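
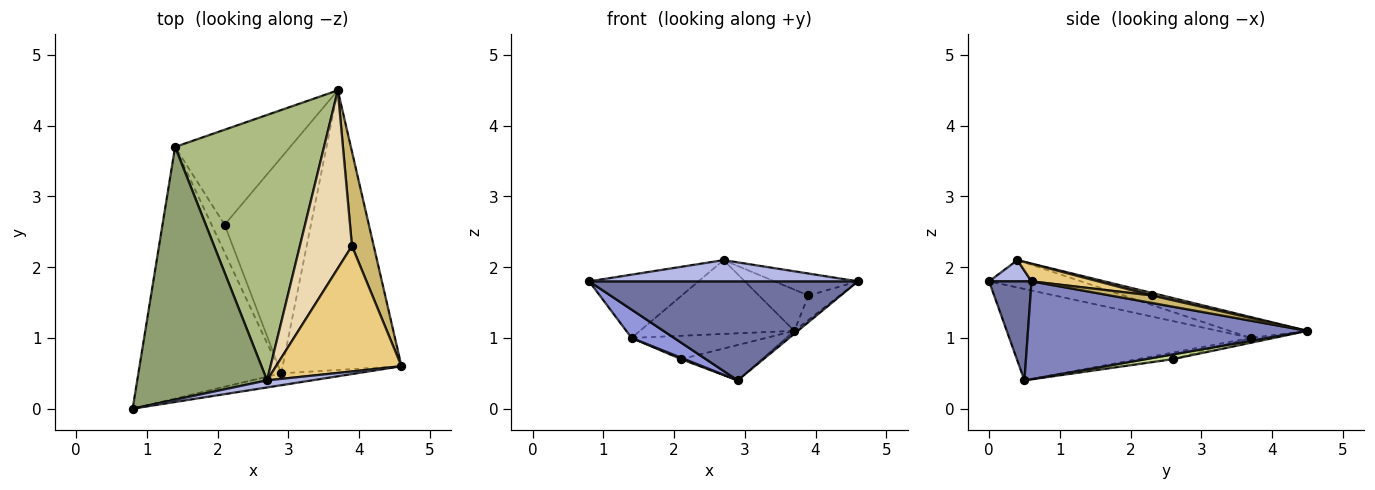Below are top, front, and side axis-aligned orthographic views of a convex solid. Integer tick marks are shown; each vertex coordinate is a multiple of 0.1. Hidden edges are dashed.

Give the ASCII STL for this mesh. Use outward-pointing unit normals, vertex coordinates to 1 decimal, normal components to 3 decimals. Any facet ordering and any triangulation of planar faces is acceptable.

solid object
 facet normal 0.155 -0.981 -0.118
  outer loop
   vertex 2.9 0.5 0.4
   vertex 4.6 0.6 1.8
   vertex 0.8 0.0 1.8
  endloop
 endfacet
 facet normal 0.635 0.008 -0.772
  outer loop
   vertex 2.9 0.5 0.4
   vertex 3.7 4.5 1.1
   vertex 4.6 0.6 1.8
  endloop
 endfacet
 facet normal -0.537 -0.094 -0.839
  outer loop
   vertex 1.4 3.7 1.0
   vertex 2.9 0.5 0.4
   vertex 0.8 0.0 1.8
  endloop
 endfacet
 facet normal 0.148 -0.938 0.313
  outer loop
   vertex 2.7 0.4 2.1
   vertex 0.8 0.0 1.8
   vertex 4.6 0.6 1.8
  endloop
 endfacet
 facet normal -0.200 0.238 0.950
  outer loop
   vertex 2.7 0.4 2.1
   vertex 1.4 3.7 1.0
   vertex 0.8 0.0 1.8
  endloop
 endfacet
 facet normal -0.134 0.266 0.955
  outer loop
   vertex 2.7 0.4 2.1
   vertex 3.7 4.5 1.1
   vertex 1.4 3.7 1.0
  endloop
 endfacet
 facet normal 0.055 0.162 -0.985
  outer loop
   vertex 2.1 2.6 0.7
   vertex 3.7 4.5 1.1
   vertex 2.9 0.5 0.4
  endloop
 endfacet
 facet normal -0.041 0.239 -0.970
  outer loop
   vertex 2.1 2.6 0.7
   vertex 1.4 3.7 1.0
   vertex 3.7 4.5 1.1
  endloop
 endfacet
 facet normal -0.453 -0.045 -0.890
  outer loop
   vertex 2.1 2.6 0.7
   vertex 2.9 0.5 0.4
   vertex 1.4 3.7 1.0
  endloop
 endfacet
 facet normal 0.314 0.237 0.919
  outer loop
   vertex 3.9 2.3 1.6
   vertex 4.6 0.6 1.8
   vertex 3.7 4.5 1.1
  endloop
 endfacet
 facet normal 0.136 0.171 0.976
  outer loop
   vertex 3.9 2.3 1.6
   vertex 2.7 0.4 2.1
   vertex 4.6 0.6 1.8
  endloop
 endfacet
 facet normal 0.048 0.226 0.973
  outer loop
   vertex 3.9 2.3 1.6
   vertex 3.7 4.5 1.1
   vertex 2.7 0.4 2.1
  endloop
 endfacet
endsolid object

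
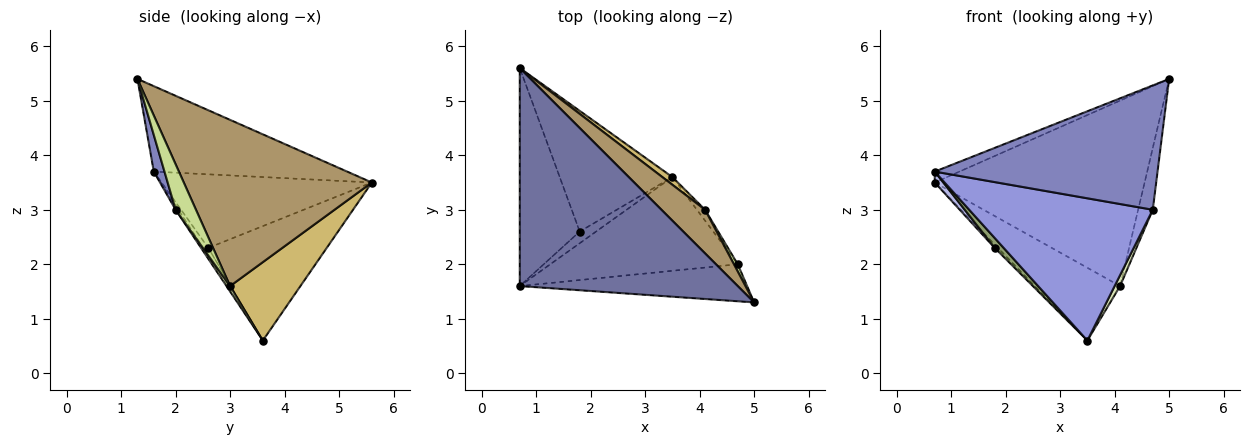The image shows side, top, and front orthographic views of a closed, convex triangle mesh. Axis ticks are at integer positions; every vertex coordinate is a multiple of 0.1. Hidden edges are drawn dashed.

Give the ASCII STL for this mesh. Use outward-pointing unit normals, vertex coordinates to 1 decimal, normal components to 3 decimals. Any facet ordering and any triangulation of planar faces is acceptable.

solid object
 facet normal -0.364 0.047 0.930
  outer loop
   vertex 0.7 5.6 3.5
   vertex 0.7 1.6 3.7
   vertex 5.0 1.3 5.4
  endloop
 endfacet
 facet normal 0.046 -0.957 -0.285
  outer loop
   vertex 4.7 2.0 3.0
   vertex 5.0 1.3 5.4
   vertex 0.7 1.6 3.7
  endloop
 endfacet
 facet normal -0.013 -0.835 -0.550
  outer loop
   vertex 4.7 2.0 3.0
   vertex 0.7 1.6 3.7
   vertex 3.5 3.6 0.6
  endloop
 endfacet
 facet normal -0.775 -0.032 -0.631
  outer loop
   vertex 1.8 2.6 2.3
   vertex 0.7 1.6 3.7
   vertex 0.7 5.6 3.5
  endloop
 endfacet
 facet normal -0.356 -0.605 -0.712
  outer loop
   vertex 1.8 2.6 2.3
   vertex 3.5 3.6 0.6
   vertex 0.7 1.6 3.7
  endloop
 endfacet
 facet normal -0.713 0.019 -0.701
  outer loop
   vertex 1.8 2.6 2.3
   vertex 0.7 5.6 3.5
   vertex 3.5 3.6 0.6
  endloop
 endfacet
 facet normal 0.810 0.582 0.068
  outer loop
   vertex 4.1 3.0 1.6
   vertex 5.0 1.3 5.4
   vertex 4.7 2.0 3.0
  endloop
 endfacet
 facet normal 0.426 -0.640 -0.640
  outer loop
   vertex 4.1 3.0 1.6
   vertex 4.7 2.0 3.0
   vertex 3.5 3.6 0.6
  endloop
 endfacet
 facet normal 0.657 0.734 0.172
  outer loop
   vertex 4.1 3.0 1.6
   vertex 0.7 5.6 3.5
   vertex 5.0 1.3 5.4
  endloop
 endfacet
 facet normal 0.634 0.769 0.081
  outer loop
   vertex 4.1 3.0 1.6
   vertex 3.5 3.6 0.6
   vertex 0.7 5.6 3.5
  endloop
 endfacet
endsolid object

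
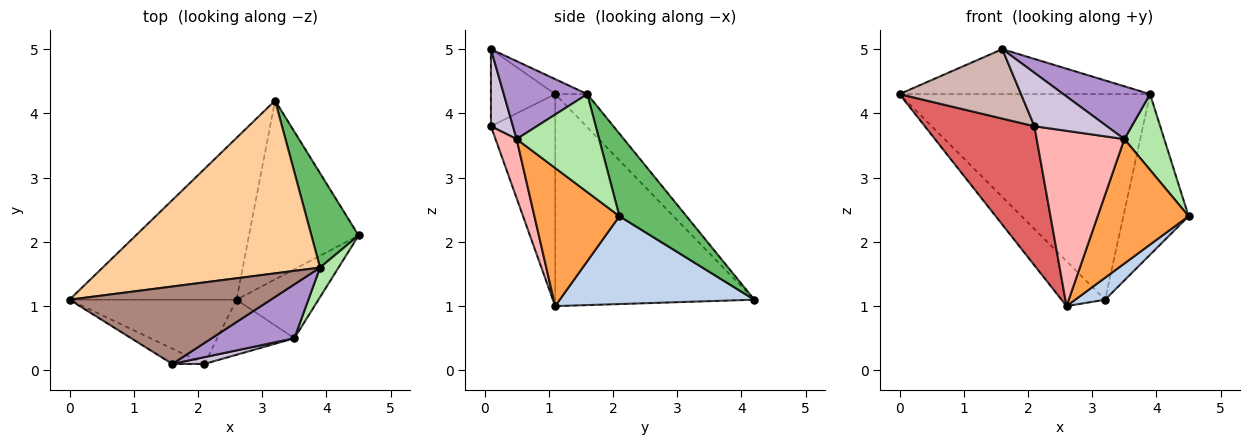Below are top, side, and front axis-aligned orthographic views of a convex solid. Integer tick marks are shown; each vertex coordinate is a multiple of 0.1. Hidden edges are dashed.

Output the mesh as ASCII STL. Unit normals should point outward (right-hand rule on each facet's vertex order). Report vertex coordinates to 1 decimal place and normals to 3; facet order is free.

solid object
 facet normal -0.774 0.170 -0.610
  outer loop
   vertex 2.6 1.1 1.0
   vertex 0.0 1.1 4.3
   vertex 3.2 4.2 1.1
  endloop
 endfacet
 facet normal 0.623 -0.095 -0.777
  outer loop
   vertex 2.6 1.1 1.0
   vertex 3.2 4.2 1.1
   vertex 4.5 2.1 2.4
  endloop
 endfacet
 facet normal 0.633 -0.677 -0.375
  outer loop
   vertex 3.5 0.5 3.6
   vertex 2.6 1.1 1.0
   vertex 4.5 2.1 2.4
  endloop
 endfacet
 facet normal -0.098 0.762 0.640
  outer loop
   vertex 3.9 1.6 4.3
   vertex 3.2 4.2 1.1
   vertex 0.0 1.1 4.3
  endloop
 endfacet
 facet normal 0.663 0.645 0.379
  outer loop
   vertex 3.9 1.6 4.3
   vertex 4.5 2.1 2.4
   vertex 3.2 4.2 1.1
  endloop
 endfacet
 facet normal 0.888 -0.429 0.167
  outer loop
   vertex 3.9 1.6 4.3
   vertex 3.5 0.5 3.6
   vertex 4.5 2.1 2.4
  endloop
 endfacet
 facet normal -0.470 -0.801 -0.370
  outer loop
   vertex 2.1 0.1 3.8
   vertex 0.0 1.1 4.3
   vertex 2.6 1.1 1.0
  endloop
 endfacet
 facet normal 0.224 -0.930 -0.292
  outer loop
   vertex 2.1 0.1 3.8
   vertex 2.6 1.1 1.0
   vertex 3.5 0.5 3.6
  endloop
 endfacet
 facet normal 0.559 -0.580 0.593
  outer loop
   vertex 1.6 0.1 5.0
   vertex 3.5 0.5 3.6
   vertex 3.9 1.6 4.3
  endloop
 endfacet
 facet normal 0.289 -0.950 0.120
  outer loop
   vertex 1.6 0.1 5.0
   vertex 2.1 0.1 3.8
   vertex 3.5 0.5 3.6
  endloop
 endfacet
 facet normal -0.064 0.501 0.863
  outer loop
   vertex 1.6 0.1 5.0
   vertex 3.9 1.6 4.3
   vertex 0.0 1.1 4.3
  endloop
 endfacet
 facet normal -0.459 -0.868 -0.191
  outer loop
   vertex 1.6 0.1 5.0
   vertex 0.0 1.1 4.3
   vertex 2.1 0.1 3.8
  endloop
 endfacet
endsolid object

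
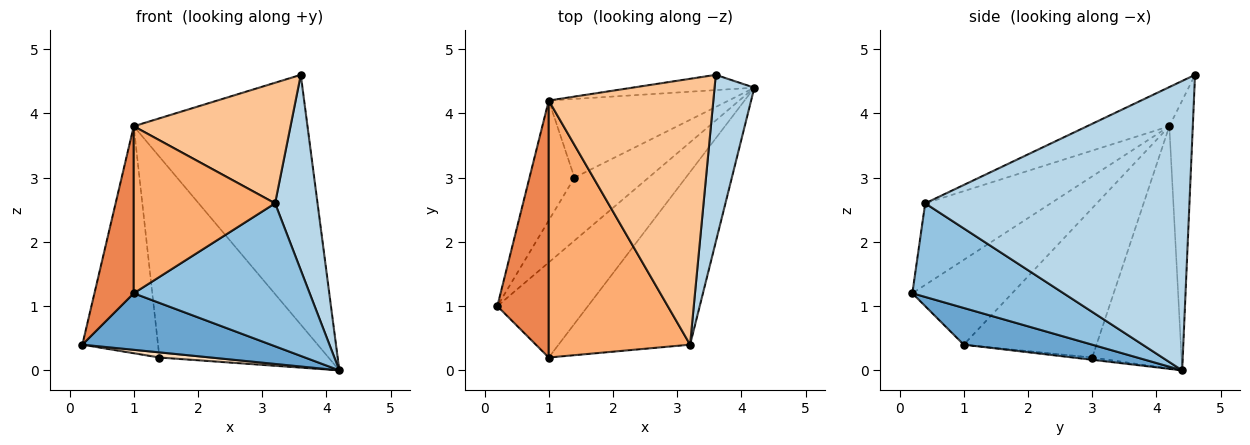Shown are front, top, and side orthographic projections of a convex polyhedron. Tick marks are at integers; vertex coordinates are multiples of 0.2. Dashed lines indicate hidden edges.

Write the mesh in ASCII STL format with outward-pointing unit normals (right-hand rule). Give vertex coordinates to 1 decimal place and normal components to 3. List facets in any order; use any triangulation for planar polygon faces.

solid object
 facet normal 0.329 -0.483 -0.812
  outer loop
   vertex 1.0 0.2 1.2
   vertex 0.2 1.0 0.4
   vertex 4.2 4.4 0.0
  endloop
 endfacet
 facet normal 0.481 -0.559 -0.675
  outer loop
   vertex 3.2 0.4 2.6
   vertex 1.0 0.2 1.2
   vertex 4.2 4.4 0.0
  endloop
 endfacet
 facet normal 0.978 -0.157 0.134
  outer loop
   vertex 3.2 0.4 2.6
   vertex 4.2 4.4 0.0
   vertex 3.6 4.6 4.6
  endloop
 endfacet
 facet normal -0.134 0.989 -0.060
  outer loop
   vertex 1.0 4.2 3.8
   vertex 3.6 4.6 4.6
   vertex 4.2 4.4 0.0
  endloop
 endfacet
 facet normal -0.810 -0.319 0.491
  outer loop
   vertex 1.0 4.2 3.8
   vertex 0.2 1.0 0.4
   vertex 1.0 0.2 1.2
  endloop
 endfacet
 facet normal -0.436 -0.491 0.755
  outer loop
   vertex 1.0 4.2 3.8
   vertex 1.0 0.2 1.2
   vertex 3.2 0.4 2.6
  endloop
 endfacet
 facet normal -0.212 -0.404 0.890
  outer loop
   vertex 1.0 4.2 3.8
   vertex 3.2 0.4 2.6
   vertex 3.6 4.6 4.6
  endloop
 endfacet
 facet normal -0.030 -0.081 -0.996
  outer loop
   vertex 1.4 3.0 0.2
   vertex 4.2 4.4 0.0
   vertex 0.2 1.0 0.4
  endloop
 endfacet
 facet normal -0.841 0.479 -0.253
  outer loop
   vertex 1.4 3.0 0.2
   vertex 0.2 1.0 0.4
   vertex 1.0 4.2 3.8
  endloop
 endfacet
 facet normal -0.441 0.836 -0.328
  outer loop
   vertex 1.4 3.0 0.2
   vertex 1.0 4.2 3.8
   vertex 4.2 4.4 0.0
  endloop
 endfacet
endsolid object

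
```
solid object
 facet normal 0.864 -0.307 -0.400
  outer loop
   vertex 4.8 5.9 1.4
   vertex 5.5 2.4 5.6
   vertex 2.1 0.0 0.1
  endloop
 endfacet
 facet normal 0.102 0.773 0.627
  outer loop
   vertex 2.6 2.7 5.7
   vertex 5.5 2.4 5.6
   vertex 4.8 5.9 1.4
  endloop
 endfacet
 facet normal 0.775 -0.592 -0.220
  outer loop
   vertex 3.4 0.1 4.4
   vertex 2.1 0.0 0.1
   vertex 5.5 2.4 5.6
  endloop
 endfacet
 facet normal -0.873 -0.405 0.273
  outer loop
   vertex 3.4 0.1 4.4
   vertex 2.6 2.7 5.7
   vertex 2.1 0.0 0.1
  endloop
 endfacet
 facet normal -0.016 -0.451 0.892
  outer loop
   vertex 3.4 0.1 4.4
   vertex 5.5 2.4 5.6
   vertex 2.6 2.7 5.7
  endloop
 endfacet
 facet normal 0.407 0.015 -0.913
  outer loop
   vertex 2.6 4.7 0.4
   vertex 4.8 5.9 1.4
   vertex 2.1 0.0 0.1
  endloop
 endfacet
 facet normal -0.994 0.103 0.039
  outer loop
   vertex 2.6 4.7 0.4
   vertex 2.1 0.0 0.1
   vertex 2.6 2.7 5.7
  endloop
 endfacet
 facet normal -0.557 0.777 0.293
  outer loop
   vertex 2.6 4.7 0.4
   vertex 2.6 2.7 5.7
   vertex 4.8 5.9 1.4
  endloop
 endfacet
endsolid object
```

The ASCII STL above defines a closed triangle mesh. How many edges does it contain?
12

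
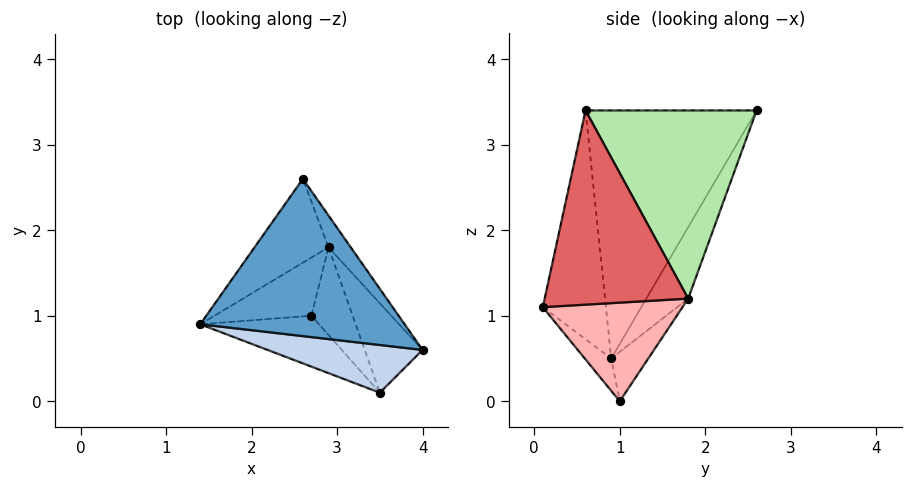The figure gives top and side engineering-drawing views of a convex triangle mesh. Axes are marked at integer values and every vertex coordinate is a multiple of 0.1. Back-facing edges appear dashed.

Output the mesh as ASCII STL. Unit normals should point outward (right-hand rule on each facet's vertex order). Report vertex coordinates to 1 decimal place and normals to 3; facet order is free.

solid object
 facet normal -0.679 -0.475 0.560
  outer loop
   vertex 2.6 2.6 3.4
   vertex 1.4 0.9 0.5
   vertex 4.0 0.6 3.4
  endloop
 endfacet
 facet normal -0.410 -0.869 0.278
  outer loop
   vertex 3.5 0.1 1.1
   vertex 4.0 0.6 3.4
   vertex 1.4 0.9 0.5
  endloop
 endfacet
 facet normal -0.152 -0.816 -0.558
  outer loop
   vertex 3.5 0.1 1.1
   vertex 1.4 0.9 0.5
   vertex 2.7 1.0 0.0
  endloop
 endfacet
 facet normal -0.350 0.864 -0.362
  outer loop
   vertex 2.9 1.8 1.2
   vertex 1.4 0.9 0.5
   vertex 2.6 2.6 3.4
  endloop
 endfacet
 facet normal -0.258 0.823 -0.506
  outer loop
   vertex 2.9 1.8 1.2
   vertex 2.7 1.0 0.0
   vertex 1.4 0.9 0.5
  endloop
 endfacet
 facet normal 0.815 0.571 -0.096
  outer loop
   vertex 2.9 1.8 1.2
   vertex 2.6 2.6 3.4
   vertex 4.0 0.6 3.4
  endloop
 endfacet
 facet normal 0.903 0.335 -0.269
  outer loop
   vertex 2.9 1.8 1.2
   vertex 4.0 0.6 3.4
   vertex 3.5 0.1 1.1
  endloop
 endfacet
 facet normal 0.871 0.329 -0.364
  outer loop
   vertex 2.9 1.8 1.2
   vertex 3.5 0.1 1.1
   vertex 2.7 1.0 0.0
  endloop
 endfacet
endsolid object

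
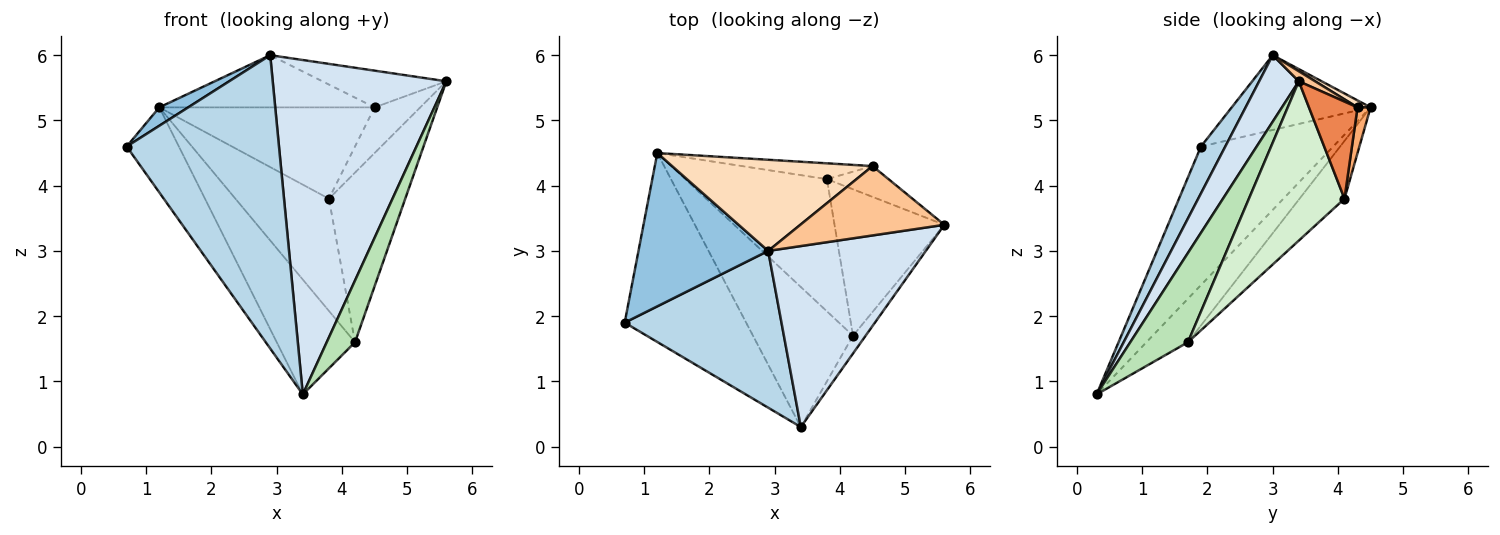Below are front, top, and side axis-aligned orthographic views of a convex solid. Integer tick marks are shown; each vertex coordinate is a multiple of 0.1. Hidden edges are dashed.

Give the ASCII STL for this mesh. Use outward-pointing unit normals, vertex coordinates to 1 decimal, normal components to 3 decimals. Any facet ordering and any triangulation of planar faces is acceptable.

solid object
 facet normal -0.721 0.284 -0.632
  outer loop
   vertex 3.4 0.3 0.8
   vertex 0.7 1.9 4.6
   vertex 1.2 4.5 5.2
  endloop
 endfacet
 facet normal -0.497 -0.103 0.862
  outer loop
   vertex 2.9 3.0 6.0
   vertex 1.2 4.5 5.2
   vertex 0.7 1.9 4.6
  endloop
 endfacet
 facet normal 0.140 -0.873 0.467
  outer loop
   vertex 2.9 3.0 6.0
   vertex 0.7 1.9 4.6
   vertex 3.4 0.3 0.8
  endloop
 endfacet
 facet normal 0.197 -0.862 0.467
  outer loop
   vertex 2.9 3.0 6.0
   vertex 3.4 0.3 0.8
   vertex 5.6 3.4 5.6
  endloop
 endfacet
 facet normal 0.661 0.622 -0.419
  outer loop
   vertex 4.5 4.3 5.2
   vertex 5.6 3.4 5.6
   vertex 3.8 4.1 3.8
  endloop
 endfacet
 facet normal 0.060 0.984 -0.170
  outer loop
   vertex 4.5 4.3 5.2
   vertex 3.8 4.1 3.8
   vertex 1.2 4.5 5.2
  endloop
 endfacet
 facet normal 0.061 0.467 0.882
  outer loop
   vertex 4.5 4.3 5.2
   vertex 2.9 3.0 6.0
   vertex 5.6 3.4 5.6
  endloop
 endfacet
 facet normal 0.030 0.497 0.867
  outer loop
   vertex 4.5 4.3 5.2
   vertex 1.2 4.5 5.2
   vertex 2.9 3.0 6.0
  endloop
 endfacet
 facet normal -0.319 0.601 -0.733
  outer loop
   vertex 4.2 1.7 1.6
   vertex 3.4 0.3 0.8
   vertex 1.2 4.5 5.2
  endloop
 endfacet
 facet normal -0.297 0.618 -0.728
  outer loop
   vertex 4.2 1.7 1.6
   vertex 1.2 4.5 5.2
   vertex 3.8 4.1 3.8
  endloop
 endfacet
 facet normal 0.891 -0.437 -0.126
  outer loop
   vertex 4.2 1.7 1.6
   vertex 5.6 3.4 5.6
   vertex 3.4 0.3 0.8
  endloop
 endfacet
 facet normal 0.688 0.549 -0.474
  outer loop
   vertex 4.2 1.7 1.6
   vertex 3.8 4.1 3.8
   vertex 5.6 3.4 5.6
  endloop
 endfacet
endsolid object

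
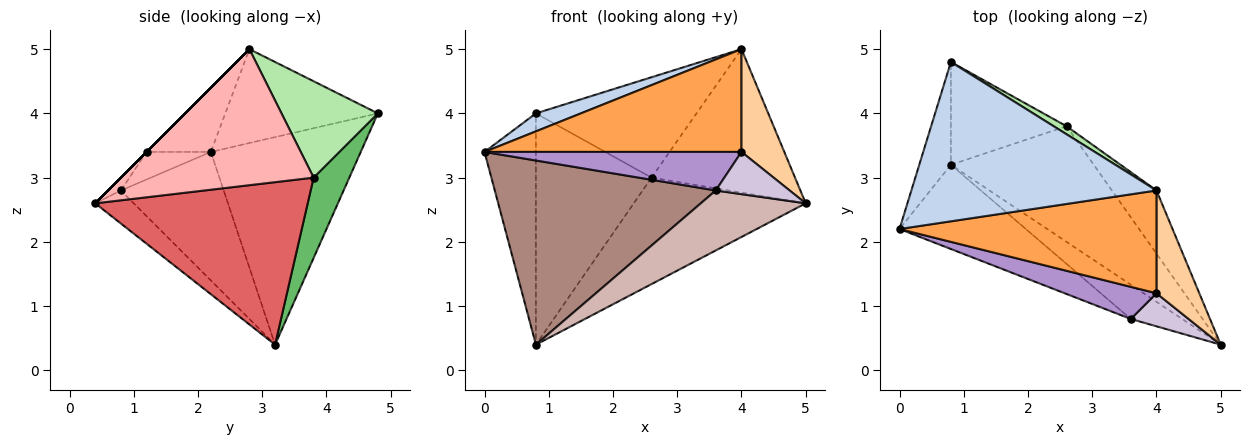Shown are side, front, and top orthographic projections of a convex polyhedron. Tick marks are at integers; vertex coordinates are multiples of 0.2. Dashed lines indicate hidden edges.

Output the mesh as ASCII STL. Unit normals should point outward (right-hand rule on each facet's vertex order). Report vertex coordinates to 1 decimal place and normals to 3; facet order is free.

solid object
 facet normal -0.936 0.321 -0.143
  outer loop
   vertex 0.8 3.2 0.4
   vertex 0.0 2.2 3.4
   vertex 0.8 4.8 4.0
  endloop
 endfacet
 facet normal -0.356 -0.105 0.929
  outer loop
   vertex 4.0 2.8 5.0
   vertex 0.8 4.8 4.0
   vertex 0.0 2.2 3.4
  endloop
 endfacet
 facet normal -0.174 -0.696 0.696
  outer loop
   vertex 4.0 1.2 3.4
   vertex 4.0 2.8 5.0
   vertex 0.0 2.2 3.4
  endloop
 endfacet
 facet normal 0.000 -0.707 0.707
  outer loop
   vertex 4.0 1.2 3.4
   vertex 5.0 0.4 2.6
   vertex 4.0 2.8 5.0
  endloop
 endfacet
 facet normal 0.271 0.880 -0.391
  outer loop
   vertex 2.6 3.8 3.0
   vertex 0.8 3.2 0.4
   vertex 0.8 4.8 4.0
  endloop
 endfacet
 facet normal 0.513 0.855 0.068
  outer loop
   vertex 2.6 3.8 3.0
   vertex 0.8 4.8 4.0
   vertex 4.0 2.8 5.0
  endloop
 endfacet
 facet normal 0.642 0.519 -0.564
  outer loop
   vertex 2.6 3.8 3.0
   vertex 5.0 0.4 2.6
   vertex 0.8 3.2 0.4
  endloop
 endfacet
 facet normal 0.776 0.578 -0.254
  outer loop
   vertex 2.6 3.8 3.0
   vertex 4.0 2.8 5.0
   vertex 5.0 0.4 2.6
  endloop
 endfacet
 facet normal -0.189 -0.754 0.629
  outer loop
   vertex 3.6 0.8 2.8
   vertex 4.0 1.2 3.4
   vertex 0.0 2.2 3.4
  endloop
 endfacet
 facet normal -0.136 -0.780 0.611
  outer loop
   vertex 3.6 0.8 2.8
   vertex 5.0 0.4 2.6
   vertex 4.0 1.2 3.4
  endloop
 endfacet
 facet normal -0.390 -0.838 -0.383
  outer loop
   vertex 3.6 0.8 2.8
   vertex 0.0 2.2 3.4
   vertex 0.8 3.2 0.4
  endloop
 endfacet
 facet normal -0.304 -0.827 -0.473
  outer loop
   vertex 3.6 0.8 2.8
   vertex 0.8 3.2 0.4
   vertex 5.0 0.4 2.6
  endloop
 endfacet
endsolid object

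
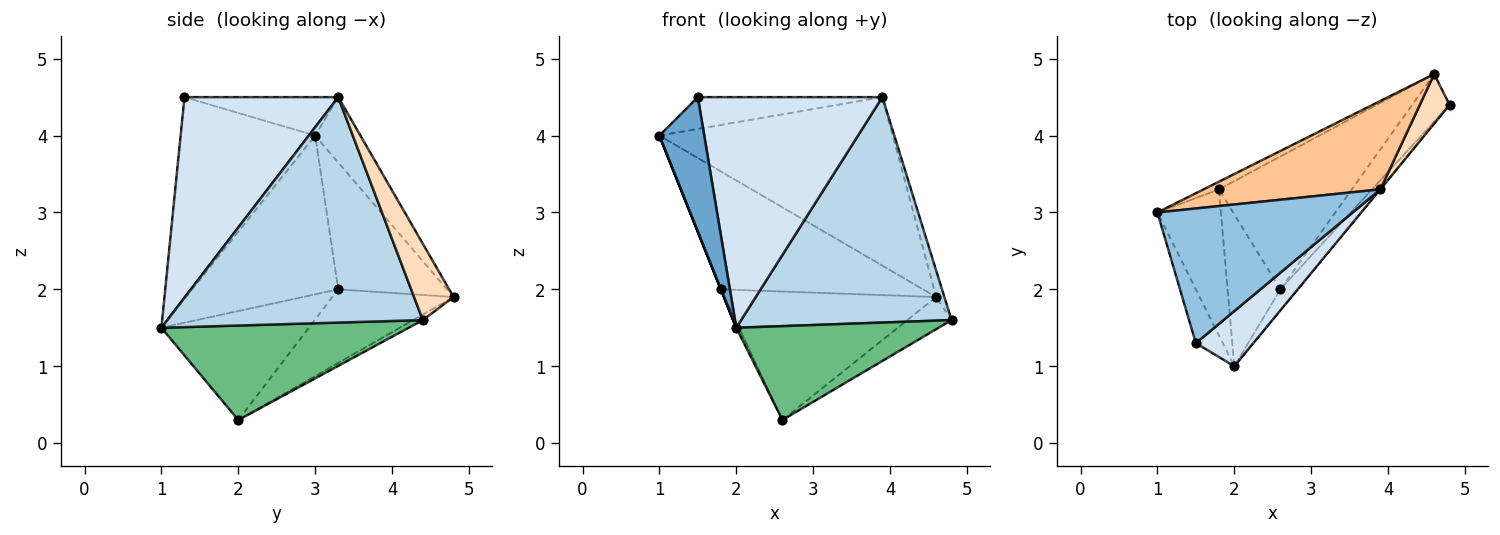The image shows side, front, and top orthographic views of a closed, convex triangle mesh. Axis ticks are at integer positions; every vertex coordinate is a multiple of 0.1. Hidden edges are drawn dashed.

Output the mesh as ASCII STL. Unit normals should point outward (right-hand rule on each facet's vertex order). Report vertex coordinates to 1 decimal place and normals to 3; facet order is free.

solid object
 facet normal -0.941 -0.314 -0.125
  outer loop
   vertex 1.5 1.3 4.5
   vertex 1.0 3.0 4.0
   vertex 2.0 1.0 1.5
  endloop
 endfacet
 facet normal -0.188 0.226 0.956
  outer loop
   vertex 3.9 3.3 4.5
   vertex 1.0 3.0 4.0
   vertex 1.5 1.3 4.5
  endloop
 endfacet
 facet normal 0.772 -0.636 -0.002
  outer loop
   vertex 3.9 3.3 4.5
   vertex 2.0 1.0 1.5
   vertex 4.8 4.4 1.6
  endloop
 endfacet
 facet normal 0.630 -0.756 0.181
  outer loop
   vertex 3.9 3.3 4.5
   vertex 1.5 1.3 4.5
   vertex 2.0 1.0 1.5
  endloop
 endfacet
 facet normal -0.928 0.000 -0.371
  outer loop
   vertex 1.8 3.3 2.0
   vertex 2.0 1.0 1.5
   vertex 1.0 3.0 4.0
  endloop
 endfacet
 facet normal -0.473 0.879 -0.057
  outer loop
   vertex 4.6 4.8 1.9
   vertex 1.8 3.3 2.0
   vertex 1.0 3.0 4.0
  endloop
 endfacet
 facet normal -0.169 0.873 0.458
  outer loop
   vertex 4.6 4.8 1.9
   vertex 1.0 3.0 4.0
   vertex 3.9 3.3 4.5
  endloop
 endfacet
 facet normal 0.915 0.190 0.356
  outer loop
   vertex 4.6 4.8 1.9
   vertex 3.9 3.3 4.5
   vertex 4.8 4.4 1.6
  endloop
 endfacet
 facet normal 0.766 -0.627 -0.139
  outer loop
   vertex 2.6 2.0 0.3
   vertex 4.8 4.4 1.6
   vertex 2.0 1.0 1.5
  endloop
 endfacet
 facet normal -0.900 0.017 -0.436
  outer loop
   vertex 2.6 2.0 0.3
   vertex 2.0 1.0 1.5
   vertex 1.8 3.3 2.0
  endloop
 endfacet
 facet normal -0.121 0.556 -0.822
  outer loop
   vertex 2.6 2.0 0.3
   vertex 4.6 4.8 1.9
   vertex 4.8 4.4 1.6
  endloop
 endfacet
 facet normal -0.370 0.646 -0.668
  outer loop
   vertex 2.6 2.0 0.3
   vertex 1.8 3.3 2.0
   vertex 4.6 4.8 1.9
  endloop
 endfacet
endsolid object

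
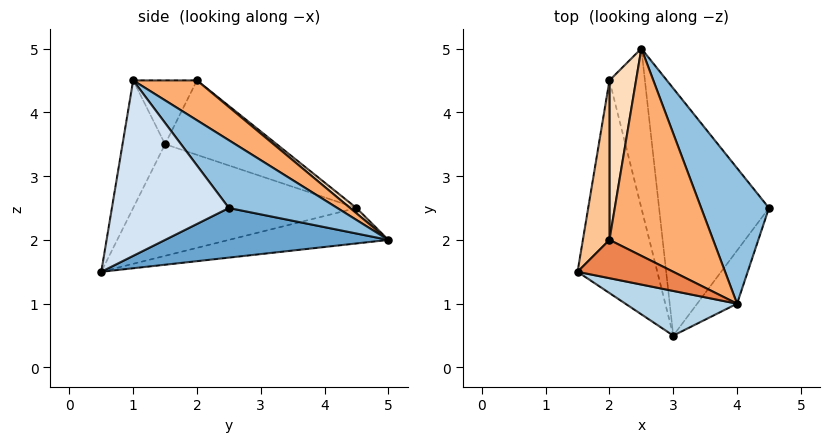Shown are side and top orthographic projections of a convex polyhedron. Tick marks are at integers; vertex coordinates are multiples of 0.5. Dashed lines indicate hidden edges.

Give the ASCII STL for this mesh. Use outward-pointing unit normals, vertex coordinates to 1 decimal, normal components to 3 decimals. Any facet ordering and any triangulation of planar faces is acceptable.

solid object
 facet normal 0.407 0.145 -0.902
  outer loop
   vertex 3.0 0.5 1.5
   vertex 2.5 5.0 2.0
   vertex 4.5 2.5 2.5
  endloop
 endfacet
 facet normal 0.577 0.577 0.577
  outer loop
   vertex 4.0 1.0 4.5
   vertex 4.5 2.5 2.5
   vertex 2.5 5.0 2.0
  endloop
 endfacet
 facet normal -0.285 -0.926 0.249
  outer loop
   vertex 4.0 1.0 4.5
   vertex 1.5 1.5 3.5
   vertex 3.0 0.5 1.5
  endloop
 endfacet
 facet normal 0.829 -0.527 -0.188
  outer loop
   vertex 4.0 1.0 4.5
   vertex 3.0 0.5 1.5
   vertex 4.5 2.5 2.5
  endloop
 endfacet
 facet normal -0.371 -0.743 0.557
  outer loop
   vertex 2.0 2.0 4.5
   vertex 1.5 1.5 3.5
   vertex 4.0 1.0 4.5
  endloop
 endfacet
 facet normal 0.292 0.583 0.758
  outer loop
   vertex 2.0 2.0 4.5
   vertex 4.0 1.0 4.5
   vertex 2.5 5.0 2.0
  endloop
 endfacet
 facet normal -0.909 0.260 0.325
  outer loop
   vertex 2.0 4.5 2.5
   vertex 1.5 1.5 3.5
   vertex 2.0 2.0 4.5
  endloop
 endfacet
 facet normal 0.154 0.617 0.772
  outer loop
   vertex 2.0 4.5 2.5
   vertex 2.0 2.0 4.5
   vertex 2.5 5.0 2.0
  endloop
 endfacet
 facet normal -0.812 -0.058 -0.580
  outer loop
   vertex 2.0 4.5 2.5
   vertex 3.0 0.5 1.5
   vertex 1.5 1.5 3.5
  endloop
 endfacet
 facet normal -0.707 0.000 -0.707
  outer loop
   vertex 2.0 4.5 2.5
   vertex 2.5 5.0 2.0
   vertex 3.0 0.5 1.5
  endloop
 endfacet
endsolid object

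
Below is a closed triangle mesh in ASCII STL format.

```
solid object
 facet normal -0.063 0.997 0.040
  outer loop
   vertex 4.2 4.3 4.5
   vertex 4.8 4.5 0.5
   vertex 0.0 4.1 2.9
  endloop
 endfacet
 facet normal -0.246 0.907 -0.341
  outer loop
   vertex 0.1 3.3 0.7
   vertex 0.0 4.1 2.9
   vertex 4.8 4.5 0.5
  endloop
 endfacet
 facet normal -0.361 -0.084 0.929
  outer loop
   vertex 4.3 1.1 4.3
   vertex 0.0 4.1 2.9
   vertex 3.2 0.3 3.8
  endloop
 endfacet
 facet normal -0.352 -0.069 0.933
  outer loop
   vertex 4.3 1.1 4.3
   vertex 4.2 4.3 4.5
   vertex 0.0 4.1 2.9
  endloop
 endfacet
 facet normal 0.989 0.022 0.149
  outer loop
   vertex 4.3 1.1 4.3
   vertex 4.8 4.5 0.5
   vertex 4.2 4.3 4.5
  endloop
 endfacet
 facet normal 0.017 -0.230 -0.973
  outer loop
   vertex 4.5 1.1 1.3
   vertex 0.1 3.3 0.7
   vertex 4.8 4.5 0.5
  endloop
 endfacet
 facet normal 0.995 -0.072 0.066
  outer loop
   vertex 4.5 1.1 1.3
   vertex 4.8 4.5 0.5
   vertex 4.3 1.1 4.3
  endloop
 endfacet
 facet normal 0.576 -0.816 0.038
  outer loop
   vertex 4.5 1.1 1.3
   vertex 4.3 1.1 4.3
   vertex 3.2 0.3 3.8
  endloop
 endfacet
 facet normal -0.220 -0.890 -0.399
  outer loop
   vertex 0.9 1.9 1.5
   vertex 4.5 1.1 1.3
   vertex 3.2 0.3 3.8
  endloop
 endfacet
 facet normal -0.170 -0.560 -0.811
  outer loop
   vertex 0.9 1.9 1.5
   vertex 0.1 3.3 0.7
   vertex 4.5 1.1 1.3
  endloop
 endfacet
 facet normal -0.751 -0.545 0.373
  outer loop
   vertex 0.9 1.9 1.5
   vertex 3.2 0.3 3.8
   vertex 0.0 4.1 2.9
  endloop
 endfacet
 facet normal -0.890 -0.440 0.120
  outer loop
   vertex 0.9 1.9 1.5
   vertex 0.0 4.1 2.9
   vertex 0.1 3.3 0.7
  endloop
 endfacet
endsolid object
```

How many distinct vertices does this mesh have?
8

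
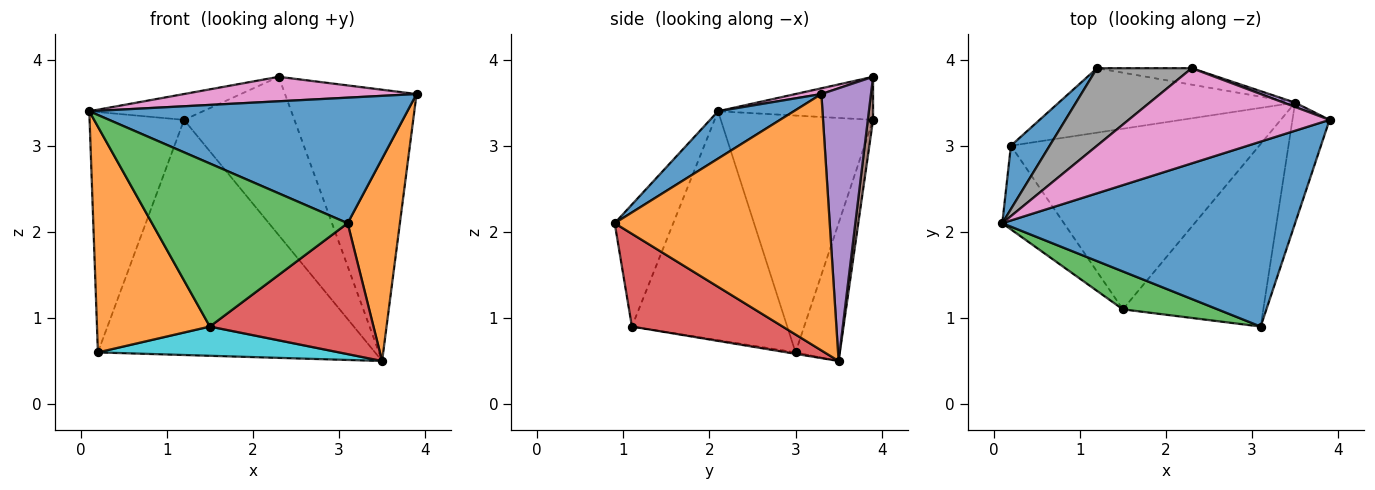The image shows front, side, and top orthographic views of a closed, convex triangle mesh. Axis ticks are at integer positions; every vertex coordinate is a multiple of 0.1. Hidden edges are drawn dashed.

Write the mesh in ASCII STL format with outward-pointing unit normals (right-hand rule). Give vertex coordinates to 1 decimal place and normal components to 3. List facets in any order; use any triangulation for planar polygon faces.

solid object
 facet normal 0.133 -0.557 0.820
  outer loop
   vertex 3.1 0.9 2.1
   vertex 3.9 3.3 3.6
   vertex 0.1 2.1 3.4
  endloop
 endfacet
 facet normal 0.962 -0.234 -0.139
  outer loop
   vertex 3.5 3.5 0.5
   vertex 3.9 3.3 3.6
   vertex 3.1 0.9 2.1
  endloop
 endfacet
 facet normal -0.280 -0.935 0.217
  outer loop
   vertex 1.5 1.1 0.9
   vertex 3.1 0.9 2.1
   vertex 0.1 2.1 3.4
  endloop
 endfacet
 facet normal 0.473 -0.513 -0.716
  outer loop
   vertex 1.5 1.1 0.9
   vertex 3.5 3.5 0.5
   vertex 3.1 0.9 2.1
  endloop
 endfacet
 facet normal 0.353 0.936 0.015
  outer loop
   vertex 2.3 3.9 3.8
   vertex 3.9 3.3 3.6
   vertex 3.5 3.5 0.5
  endloop
 endfacet
 facet normal 0.047 0.994 -0.103
  outer loop
   vertex 2.3 3.9 3.8
   vertex 3.5 3.5 0.5
   vertex 1.2 3.9 3.3
  endloop
 endfacet
 facet normal 0.028 -0.249 0.968
  outer loop
   vertex 2.3 3.9 3.8
   vertex 0.1 2.1 3.4
   vertex 3.9 3.3 3.6
  endloop
 endfacet
 facet normal -0.396 0.290 0.871
  outer loop
   vertex 2.3 3.9 3.8
   vertex 1.2 3.9 3.3
   vertex 0.1 2.1 3.4
  endloop
 endfacet
 facet normal -0.152 0.953 -0.261
  outer loop
   vertex 0.2 3.0 0.6
   vertex 1.2 3.9 3.3
   vertex 3.5 3.5 0.5
  endloop
 endfacet
 facet normal -0.006 -0.160 -0.987
  outer loop
   vertex 0.2 3.0 0.6
   vertex 3.5 3.5 0.5
   vertex 1.5 1.1 0.9
  endloop
 endfacet
 facet normal -0.842 0.522 0.138
  outer loop
   vertex 0.2 3.0 0.6
   vertex 0.1 2.1 3.4
   vertex 1.2 3.9 3.3
  endloop
 endfacet
 facet normal -0.790 -0.574 -0.213
  outer loop
   vertex 0.2 3.0 0.6
   vertex 1.5 1.1 0.9
   vertex 0.1 2.1 3.4
  endloop
 endfacet
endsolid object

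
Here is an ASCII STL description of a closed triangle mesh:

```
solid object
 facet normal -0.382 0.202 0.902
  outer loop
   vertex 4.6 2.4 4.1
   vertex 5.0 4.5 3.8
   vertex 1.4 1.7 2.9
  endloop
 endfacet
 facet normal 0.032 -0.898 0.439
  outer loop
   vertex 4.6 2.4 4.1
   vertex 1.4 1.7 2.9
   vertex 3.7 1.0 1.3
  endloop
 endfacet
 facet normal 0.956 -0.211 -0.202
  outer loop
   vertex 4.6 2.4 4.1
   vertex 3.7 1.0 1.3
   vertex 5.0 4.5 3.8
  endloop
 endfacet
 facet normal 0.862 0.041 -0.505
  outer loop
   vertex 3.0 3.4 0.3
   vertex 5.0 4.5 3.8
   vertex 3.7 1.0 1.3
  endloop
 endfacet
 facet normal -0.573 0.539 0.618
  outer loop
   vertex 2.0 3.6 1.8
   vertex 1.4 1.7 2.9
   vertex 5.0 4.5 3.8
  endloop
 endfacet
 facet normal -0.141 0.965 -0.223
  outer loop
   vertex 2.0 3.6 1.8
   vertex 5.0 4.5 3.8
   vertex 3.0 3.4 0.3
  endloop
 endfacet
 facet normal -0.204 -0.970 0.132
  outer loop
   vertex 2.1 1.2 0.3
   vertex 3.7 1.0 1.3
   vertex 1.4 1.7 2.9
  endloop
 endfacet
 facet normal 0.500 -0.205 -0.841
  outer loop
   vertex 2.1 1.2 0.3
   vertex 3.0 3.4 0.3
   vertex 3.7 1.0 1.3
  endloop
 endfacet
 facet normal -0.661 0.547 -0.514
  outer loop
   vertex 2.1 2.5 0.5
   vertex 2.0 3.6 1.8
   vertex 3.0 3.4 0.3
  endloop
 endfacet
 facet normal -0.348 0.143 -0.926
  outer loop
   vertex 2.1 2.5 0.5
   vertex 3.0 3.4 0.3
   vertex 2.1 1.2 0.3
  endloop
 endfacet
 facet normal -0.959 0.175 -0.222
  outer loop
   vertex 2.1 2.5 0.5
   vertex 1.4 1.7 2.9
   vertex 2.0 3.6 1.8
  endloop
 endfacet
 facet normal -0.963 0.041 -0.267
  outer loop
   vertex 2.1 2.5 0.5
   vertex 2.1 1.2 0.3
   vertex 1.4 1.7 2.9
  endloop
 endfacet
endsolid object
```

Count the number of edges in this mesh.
18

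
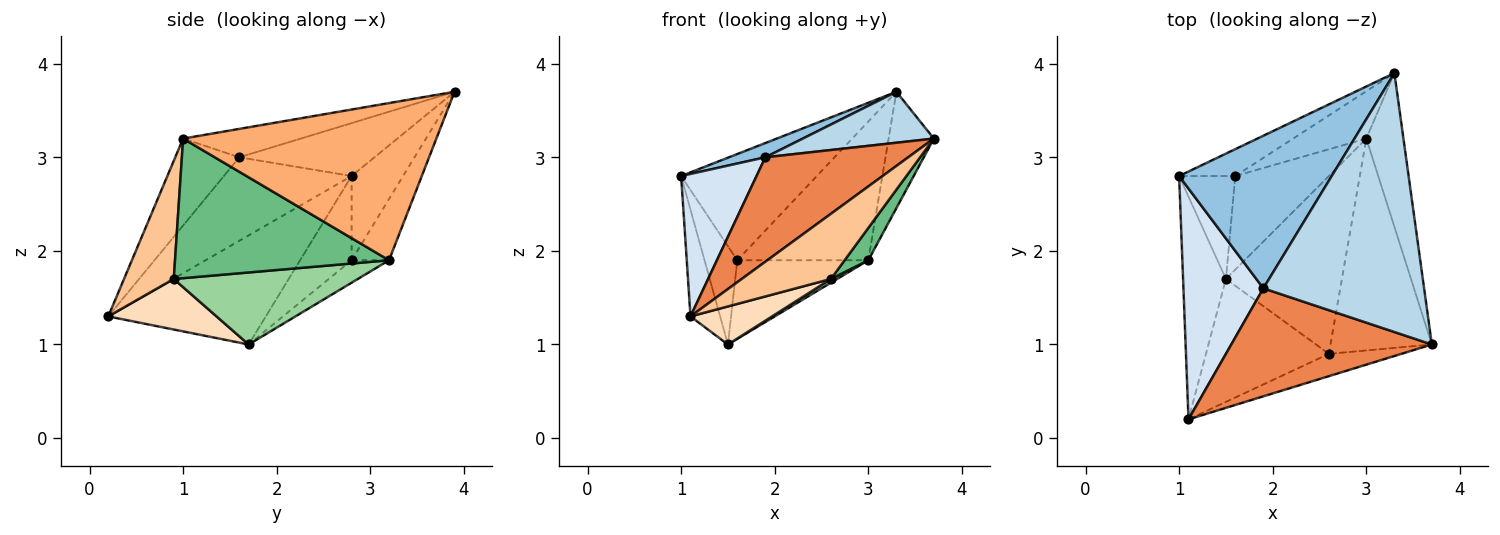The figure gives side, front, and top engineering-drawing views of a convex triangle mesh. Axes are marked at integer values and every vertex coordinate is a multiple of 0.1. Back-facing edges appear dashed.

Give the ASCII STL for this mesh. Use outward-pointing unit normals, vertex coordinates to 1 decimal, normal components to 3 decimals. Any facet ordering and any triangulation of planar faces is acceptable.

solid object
 facet normal -0.917 0.172 -0.360
  outer loop
   vertex 1.1 0.2 1.3
   vertex 1.0 2.8 2.8
   vertex 1.5 1.7 1.0
  endloop
 endfacet
 facet normal -0.326 -0.088 0.941
  outer loop
   vertex 1.9 1.6 3.0
   vertex 3.3 3.9 3.7
   vertex 1.0 2.8 2.8
  endloop
 endfacet
 facet normal -0.171 -0.190 0.967
  outer loop
   vertex 1.9 1.6 3.0
   vertex 3.7 1.0 3.2
   vertex 3.3 3.9 3.7
  endloop
 endfacet
 facet normal -0.665 -0.392 0.636
  outer loop
   vertex 1.9 1.6 3.0
   vertex 1.0 2.8 2.8
   vertex 1.1 0.2 1.3
  endloop
 endfacet
 facet normal -0.297 -0.664 0.686
  outer loop
   vertex 1.9 1.6 3.0
   vertex 1.1 0.2 1.3
   vertex 3.7 1.0 3.2
  endloop
 endfacet
 facet normal 0.959 0.171 -0.226
  outer loop
   vertex 3.0 3.2 1.9
   vertex 3.3 3.9 3.7
   vertex 3.7 1.0 3.2
  endloop
 endfacet
 facet normal 0.467 -0.837 -0.287
  outer loop
   vertex 2.6 0.9 1.7
   vertex 3.7 1.0 3.2
   vertex 1.1 0.2 1.3
  endloop
 endfacet
 facet normal 0.366 -0.275 -0.889
  outer loop
   vertex 2.6 0.9 1.7
   vertex 1.1 0.2 1.3
   vertex 1.5 1.7 1.0
  endloop
 endfacet
 facet normal 0.806 -0.089 -0.585
  outer loop
   vertex 2.6 0.9 1.7
   vertex 3.0 3.2 1.9
   vertex 3.7 1.0 3.2
  endloop
 endfacet
 facet normal 0.528 -0.018 -0.849
  outer loop
   vertex 2.6 0.9 1.7
   vertex 1.5 1.7 1.0
   vertex 3.0 3.2 1.9
  endloop
 endfacet
 facet normal -0.735 0.468 -0.490
  outer loop
   vertex 1.6 2.8 1.9
   vertex 1.5 1.7 1.0
   vertex 1.0 2.8 2.8
  endloop
 endfacet
 facet normal -0.181 0.633 -0.753
  outer loop
   vertex 1.6 2.8 1.9
   vertex 3.0 3.2 1.9
   vertex 1.5 1.7 1.0
  endloop
 endfacet
 facet normal -0.345 0.910 -0.230
  outer loop
   vertex 1.6 2.8 1.9
   vertex 1.0 2.8 2.8
   vertex 3.3 3.9 3.7
  endloop
 endfacet
 facet normal -0.261 0.914 -0.312
  outer loop
   vertex 1.6 2.8 1.9
   vertex 3.3 3.9 3.7
   vertex 3.0 3.2 1.9
  endloop
 endfacet
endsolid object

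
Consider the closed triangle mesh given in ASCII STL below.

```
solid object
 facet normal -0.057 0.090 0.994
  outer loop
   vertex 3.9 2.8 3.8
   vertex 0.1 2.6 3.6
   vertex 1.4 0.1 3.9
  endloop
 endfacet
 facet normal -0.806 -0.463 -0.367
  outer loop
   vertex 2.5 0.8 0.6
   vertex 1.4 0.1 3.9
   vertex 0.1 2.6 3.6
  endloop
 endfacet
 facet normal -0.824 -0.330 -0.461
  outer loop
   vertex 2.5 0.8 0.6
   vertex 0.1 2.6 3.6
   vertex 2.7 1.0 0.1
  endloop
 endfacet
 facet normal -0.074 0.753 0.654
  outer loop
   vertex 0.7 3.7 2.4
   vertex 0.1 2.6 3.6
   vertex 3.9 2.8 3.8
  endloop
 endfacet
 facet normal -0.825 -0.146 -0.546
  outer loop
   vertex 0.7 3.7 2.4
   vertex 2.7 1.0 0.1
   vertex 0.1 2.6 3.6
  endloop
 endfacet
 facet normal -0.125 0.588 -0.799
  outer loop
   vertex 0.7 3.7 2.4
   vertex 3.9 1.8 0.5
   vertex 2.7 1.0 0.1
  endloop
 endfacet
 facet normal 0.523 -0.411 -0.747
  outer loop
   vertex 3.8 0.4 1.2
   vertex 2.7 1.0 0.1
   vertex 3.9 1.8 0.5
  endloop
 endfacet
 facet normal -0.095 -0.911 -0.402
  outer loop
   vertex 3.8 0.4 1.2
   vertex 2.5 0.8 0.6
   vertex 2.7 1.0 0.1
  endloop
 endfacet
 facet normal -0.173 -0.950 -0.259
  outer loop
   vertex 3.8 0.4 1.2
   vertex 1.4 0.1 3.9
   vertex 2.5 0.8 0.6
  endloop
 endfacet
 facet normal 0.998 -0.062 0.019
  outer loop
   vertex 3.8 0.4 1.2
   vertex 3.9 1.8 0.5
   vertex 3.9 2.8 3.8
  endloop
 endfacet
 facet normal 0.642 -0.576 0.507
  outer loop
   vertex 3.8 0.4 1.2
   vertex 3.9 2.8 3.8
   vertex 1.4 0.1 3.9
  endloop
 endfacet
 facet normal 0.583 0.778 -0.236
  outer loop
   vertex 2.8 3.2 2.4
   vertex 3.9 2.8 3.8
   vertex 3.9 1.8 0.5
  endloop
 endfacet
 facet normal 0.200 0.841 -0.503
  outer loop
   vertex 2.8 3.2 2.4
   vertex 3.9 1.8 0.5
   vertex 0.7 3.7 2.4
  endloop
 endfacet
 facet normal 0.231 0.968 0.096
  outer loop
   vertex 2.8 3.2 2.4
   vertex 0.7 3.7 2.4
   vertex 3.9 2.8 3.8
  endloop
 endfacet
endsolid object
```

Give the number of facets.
14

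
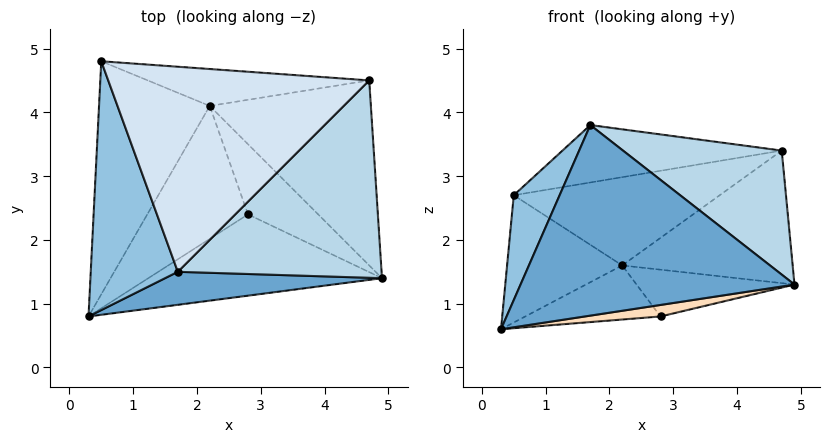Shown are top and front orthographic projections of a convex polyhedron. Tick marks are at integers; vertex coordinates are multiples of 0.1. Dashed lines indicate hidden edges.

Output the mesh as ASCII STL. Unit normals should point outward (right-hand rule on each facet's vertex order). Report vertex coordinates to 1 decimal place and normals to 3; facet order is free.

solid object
 facet normal 0.102 -0.980 0.170
  outer loop
   vertex 1.7 1.5 3.8
   vertex 0.3 0.8 0.6
   vertex 4.9 1.4 1.3
  endloop
 endfacet
 facet normal -0.886 -0.180 0.427
  outer loop
   vertex 1.7 1.5 3.8
   vertex 0.5 4.8 2.7
   vertex 0.3 0.8 0.6
  endloop
 endfacet
 facet normal 0.542 -0.447 0.712
  outer loop
   vertex 4.7 4.5 3.4
   vertex 1.7 1.5 3.8
   vertex 4.9 1.4 1.3
  endloop
 endfacet
 facet normal -0.140 0.267 0.954
  outer loop
   vertex 4.7 4.5 3.4
   vertex 0.5 4.8 2.7
   vertex 1.7 1.5 3.8
  endloop
 endfacet
 facet normal -0.347 0.449 -0.823
  outer loop
   vertex 2.2 4.1 1.6
   vertex 0.3 0.8 0.6
   vertex 0.5 4.8 2.7
  endloop
 endfacet
 facet normal 0.442 0.523 -0.729
  outer loop
   vertex 2.2 4.1 1.6
   vertex 4.7 4.5 3.4
   vertex 4.9 1.4 1.3
  endloop
 endfacet
 facet normal 0.129 0.915 -0.383
  outer loop
   vertex 2.2 4.1 1.6
   vertex 0.5 4.8 2.7
   vertex 4.7 4.5 3.4
  endloop
 endfacet
 facet normal 0.167 -0.138 -0.976
  outer loop
   vertex 2.8 2.4 0.8
   vertex 4.9 1.4 1.3
   vertex 0.3 0.8 0.6
  endloop
 endfacet
 facet normal -0.165 0.372 -0.914
  outer loop
   vertex 2.8 2.4 0.8
   vertex 0.3 0.8 0.6
   vertex 2.2 4.1 1.6
  endloop
 endfacet
 facet normal 0.420 0.504 -0.755
  outer loop
   vertex 2.8 2.4 0.8
   vertex 2.2 4.1 1.6
   vertex 4.9 1.4 1.3
  endloop
 endfacet
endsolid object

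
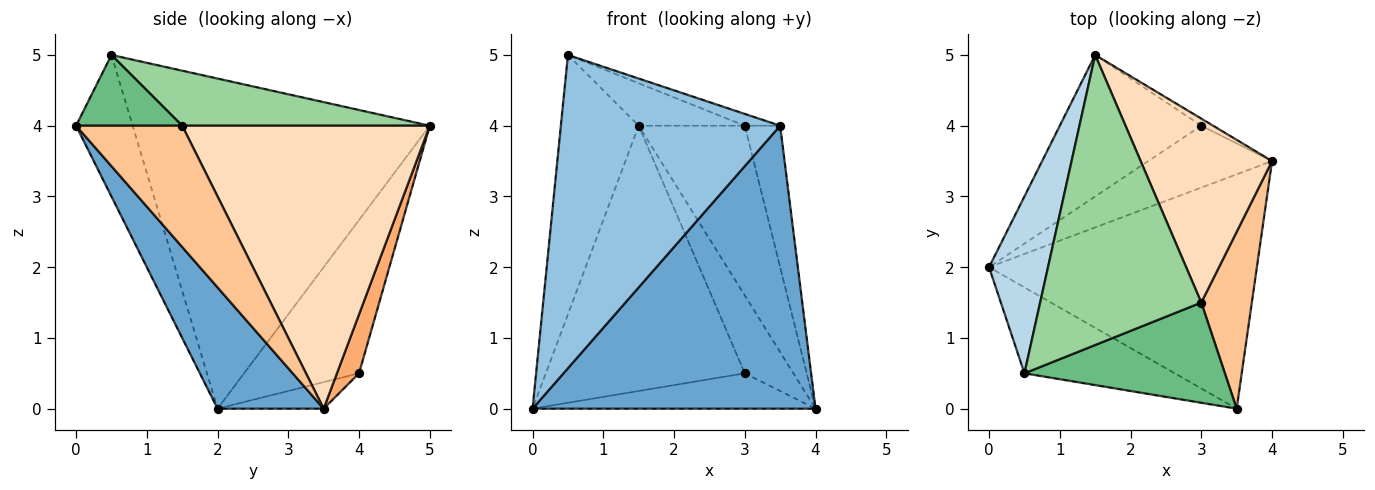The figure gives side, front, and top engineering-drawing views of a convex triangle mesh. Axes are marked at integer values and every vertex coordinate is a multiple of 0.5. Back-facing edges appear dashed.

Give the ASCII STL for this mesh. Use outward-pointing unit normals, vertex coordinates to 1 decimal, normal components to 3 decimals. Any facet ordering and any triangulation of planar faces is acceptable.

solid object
 facet normal 0.277 -0.740 -0.613
  outer loop
   vertex 3.5 0.0 4.0
   vertex 0.0 2.0 0.0
   vertex 4.0 3.5 0.0
  endloop
 endfacet
 facet normal -0.242 -0.936 -0.257
  outer loop
   vertex 0.5 0.5 5.0
   vertex 0.0 2.0 0.0
   vertex 3.5 0.0 4.0
  endloop
 endfacet
 facet normal -0.953 0.250 0.170
  outer loop
   vertex 0.5 0.5 5.0
   vertex 1.5 5.0 4.0
   vertex 0.0 2.0 0.0
  endloop
 endfacet
 facet normal -0.183 0.488 -0.854
  outer loop
   vertex 3.0 4.0 0.5
   vertex 4.0 3.5 0.0
   vertex 0.0 2.0 0.0
  endloop
 endfacet
 facet normal -0.454 0.786 -0.419
  outer loop
   vertex 3.0 4.0 0.5
   vertex 0.0 2.0 0.0
   vertex 1.5 5.0 4.0
  endloop
 endfacet
 facet normal 0.412 0.907 -0.082
  outer loop
   vertex 3.0 4.0 0.5
   vertex 1.5 5.0 4.0
   vertex 4.0 3.5 0.0
  endloop
 endfacet
 facet normal 0.882 0.294 0.368
  outer loop
   vertex 3.0 1.5 4.0
   vertex 3.5 0.0 4.0
   vertex 4.0 3.5 0.0
  endloop
 endfacet
 facet normal 0.845 0.362 0.393
  outer loop
   vertex 3.0 1.5 4.0
   vertex 4.0 3.5 0.0
   vertex 1.5 5.0 4.0
  endloop
 endfacet
 facet normal 0.331 0.110 0.937
  outer loop
   vertex 3.0 1.5 4.0
   vertex 0.5 0.5 5.0
   vertex 3.5 0.0 4.0
  endloop
 endfacet
 facet normal 0.320 0.137 0.937
  outer loop
   vertex 3.0 1.5 4.0
   vertex 1.5 5.0 4.0
   vertex 0.5 0.5 5.0
  endloop
 endfacet
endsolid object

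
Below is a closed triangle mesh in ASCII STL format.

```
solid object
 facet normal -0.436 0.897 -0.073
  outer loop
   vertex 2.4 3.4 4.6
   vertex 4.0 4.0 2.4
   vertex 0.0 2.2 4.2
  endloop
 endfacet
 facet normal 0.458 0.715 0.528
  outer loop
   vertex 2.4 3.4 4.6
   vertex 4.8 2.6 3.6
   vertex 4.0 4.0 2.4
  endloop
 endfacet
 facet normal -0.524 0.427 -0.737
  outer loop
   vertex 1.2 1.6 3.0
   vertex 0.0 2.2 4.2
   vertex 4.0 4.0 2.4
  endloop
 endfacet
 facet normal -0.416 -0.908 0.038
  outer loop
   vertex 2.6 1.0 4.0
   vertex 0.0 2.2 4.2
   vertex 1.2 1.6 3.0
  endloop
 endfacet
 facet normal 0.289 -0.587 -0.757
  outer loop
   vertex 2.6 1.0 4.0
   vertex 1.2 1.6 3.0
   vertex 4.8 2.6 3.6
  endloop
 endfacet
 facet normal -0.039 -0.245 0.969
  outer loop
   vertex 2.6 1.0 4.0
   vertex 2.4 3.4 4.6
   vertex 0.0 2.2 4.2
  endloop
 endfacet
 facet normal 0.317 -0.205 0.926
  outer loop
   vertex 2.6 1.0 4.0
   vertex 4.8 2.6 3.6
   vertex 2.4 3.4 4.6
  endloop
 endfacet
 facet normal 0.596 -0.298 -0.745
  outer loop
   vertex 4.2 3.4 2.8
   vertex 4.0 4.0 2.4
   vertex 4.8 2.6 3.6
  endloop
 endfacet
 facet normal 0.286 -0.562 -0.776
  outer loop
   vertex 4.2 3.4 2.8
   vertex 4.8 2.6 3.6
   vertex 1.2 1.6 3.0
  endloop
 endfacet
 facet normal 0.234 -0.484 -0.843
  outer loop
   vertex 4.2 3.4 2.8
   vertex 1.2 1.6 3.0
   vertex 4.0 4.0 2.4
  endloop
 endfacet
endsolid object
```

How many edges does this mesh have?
15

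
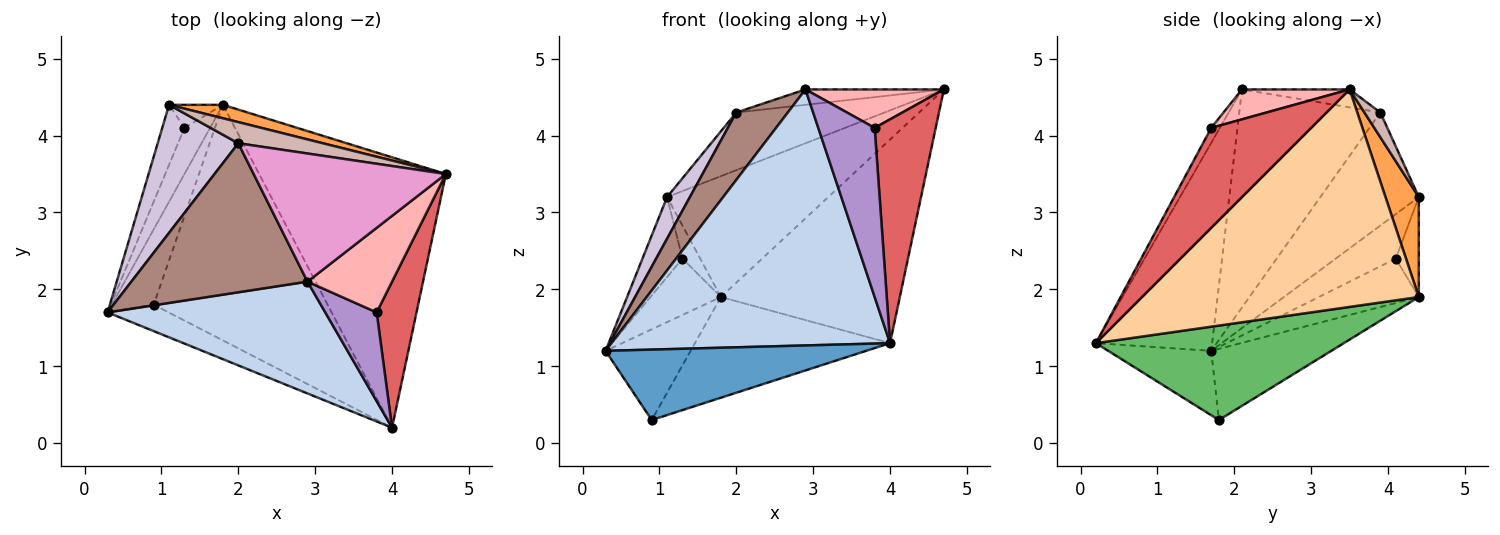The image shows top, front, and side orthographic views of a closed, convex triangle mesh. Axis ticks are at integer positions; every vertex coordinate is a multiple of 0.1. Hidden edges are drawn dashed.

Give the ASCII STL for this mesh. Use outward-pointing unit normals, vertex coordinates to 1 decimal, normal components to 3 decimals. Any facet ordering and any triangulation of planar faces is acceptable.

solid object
 facet normal -0.347 -0.878 -0.329
  outer loop
   vertex 0.9 1.8 0.3
   vertex 4.0 0.2 1.3
   vertex 0.3 1.7 1.2
  endloop
 endfacet
 facet normal -0.357 -0.856 0.374
  outer loop
   vertex 2.9 2.1 4.6
   vertex 0.3 1.7 1.2
   vertex 4.0 0.2 1.3
  endloop
 endfacet
 facet normal 0.201 0.974 0.108
  outer loop
   vertex 1.8 4.4 1.9
   vertex 1.1 4.4 3.2
   vertex 4.7 3.5 4.6
  endloop
 endfacet
 facet normal 0.681 0.440 -0.585
  outer loop
   vertex 1.8 4.4 1.9
   vertex 4.7 3.5 4.6
   vertex 4.0 0.2 1.3
  endloop
 endfacet
 facet normal 0.447 0.352 -0.823
  outer loop
   vertex 1.8 4.4 1.9
   vertex 4.0 0.2 1.3
   vertex 0.9 1.8 0.3
  endloop
 endfacet
 facet normal -0.736 0.521 -0.433
  outer loop
   vertex 1.8 4.4 1.9
   vertex 0.9 1.8 0.3
   vertex 0.3 1.7 1.2
  endloop
 endfacet
 facet normal 0.808 -0.493 0.322
  outer loop
   vertex 3.8 1.7 4.1
   vertex 4.0 0.2 1.3
   vertex 4.7 3.5 4.6
  endloop
 endfacet
 facet normal 0.306 -0.394 0.867
  outer loop
   vertex 3.8 1.7 4.1
   vertex 4.7 3.5 4.6
   vertex 2.9 2.1 4.6
  endloop
 endfacet
 facet normal -0.134 -0.877 0.460
  outer loop
   vertex 3.8 1.7 4.1
   vertex 2.9 2.1 4.6
   vertex 4.0 0.2 1.3
  endloop
 endfacet
 facet normal -0.800 -0.185 0.570
  outer loop
   vertex 2.0 3.9 4.3
   vertex 1.1 4.4 3.2
   vertex 0.3 1.7 1.2
  endloop
 endfacet
 facet normal -0.748 -0.273 0.604
  outer loop
   vertex 2.0 3.9 4.3
   vertex 0.3 1.7 1.2
   vertex 2.9 2.1 4.6
  endloop
 endfacet
 facet normal 0.100 0.934 0.343
  outer loop
   vertex 2.0 3.9 4.3
   vertex 4.7 3.5 4.6
   vertex 1.1 4.4 3.2
  endloop
 endfacet
 facet normal -0.092 0.119 0.989
  outer loop
   vertex 2.0 3.9 4.3
   vertex 2.9 2.1 4.6
   vertex 4.7 3.5 4.6
  endloop
 endfacet
 facet normal -0.768 0.512 -0.384
  outer loop
   vertex 1.3 4.1 2.4
   vertex 0.3 1.7 1.2
   vertex 1.1 4.4 3.2
  endloop
 endfacet
 facet normal -0.739 0.521 -0.426
  outer loop
   vertex 1.3 4.1 2.4
   vertex 1.8 4.4 1.9
   vertex 0.3 1.7 1.2
  endloop
 endfacet
 facet normal -0.729 0.561 -0.393
  outer loop
   vertex 1.3 4.1 2.4
   vertex 1.1 4.4 3.2
   vertex 1.8 4.4 1.9
  endloop
 endfacet
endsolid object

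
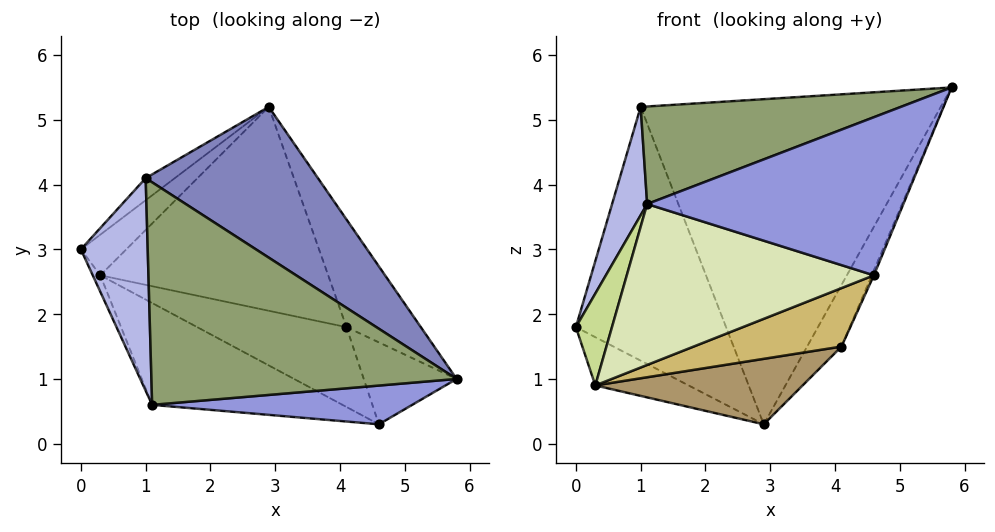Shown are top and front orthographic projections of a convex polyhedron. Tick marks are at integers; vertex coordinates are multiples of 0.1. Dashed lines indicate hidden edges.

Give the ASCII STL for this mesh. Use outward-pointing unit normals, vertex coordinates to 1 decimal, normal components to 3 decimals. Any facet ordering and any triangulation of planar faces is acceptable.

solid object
 facet normal -0.625 0.778 -0.068
  outer loop
   vertex 1.0 4.1 5.2
   vertex 2.9 5.2 0.3
   vertex 0.0 3.0 1.8
  endloop
 endfacet
 facet normal 0.488 0.792 0.367
  outer loop
   vertex 1.0 4.1 5.2
   vertex 5.8 1.0 5.5
   vertex 2.9 5.2 0.3
  endloop
 endfacet
 facet normal -0.008 -0.971 0.238
  outer loop
   vertex 1.1 0.6 3.7
   vertex 4.6 0.3 2.6
   vertex 5.8 1.0 5.5
  endloop
 endfacet
 facet normal -0.930 -0.167 0.328
  outer loop
   vertex 1.1 0.6 3.7
   vertex 1.0 4.1 5.2
   vertex 0.0 3.0 1.8
  endloop
 endfacet
 facet normal -0.302 -0.383 0.873
  outer loop
   vertex 1.1 0.6 3.7
   vertex 5.8 1.0 5.5
   vertex 1.0 4.1 5.2
  endloop
 endfacet
 facet normal -0.674 0.565 -0.476
  outer loop
   vertex 0.3 2.6 0.9
   vertex 0.0 3.0 1.8
   vertex 2.9 5.2 0.3
  endloop
 endfacet
 facet normal -0.879 -0.470 -0.084
  outer loop
   vertex 0.3 2.6 0.9
   vertex 1.1 0.6 3.7
   vertex 0.0 3.0 1.8
  endloop
 endfacet
 facet normal -0.234 -0.822 -0.520
  outer loop
   vertex 0.3 2.6 0.9
   vertex 4.6 0.3 2.6
   vertex 1.1 0.6 3.7
  endloop
 endfacet
 facet normal 0.086 -0.305 -0.949
  outer loop
   vertex 4.1 1.8 1.5
   vertex 0.3 2.6 0.9
   vertex 2.9 5.2 0.3
  endloop
 endfacet
 facet normal 0.003 -0.591 -0.807
  outer loop
   vertex 4.1 1.8 1.5
   vertex 4.6 0.3 2.6
   vertex 0.3 2.6 0.9
  endloop
 endfacet
 facet normal 0.916 0.200 -0.349
  outer loop
   vertex 4.1 1.8 1.5
   vertex 2.9 5.2 0.3
   vertex 5.8 1.0 5.5
  endloop
 endfacet
 facet normal 0.922 0.023 -0.387
  outer loop
   vertex 4.1 1.8 1.5
   vertex 5.8 1.0 5.5
   vertex 4.6 0.3 2.6
  endloop
 endfacet
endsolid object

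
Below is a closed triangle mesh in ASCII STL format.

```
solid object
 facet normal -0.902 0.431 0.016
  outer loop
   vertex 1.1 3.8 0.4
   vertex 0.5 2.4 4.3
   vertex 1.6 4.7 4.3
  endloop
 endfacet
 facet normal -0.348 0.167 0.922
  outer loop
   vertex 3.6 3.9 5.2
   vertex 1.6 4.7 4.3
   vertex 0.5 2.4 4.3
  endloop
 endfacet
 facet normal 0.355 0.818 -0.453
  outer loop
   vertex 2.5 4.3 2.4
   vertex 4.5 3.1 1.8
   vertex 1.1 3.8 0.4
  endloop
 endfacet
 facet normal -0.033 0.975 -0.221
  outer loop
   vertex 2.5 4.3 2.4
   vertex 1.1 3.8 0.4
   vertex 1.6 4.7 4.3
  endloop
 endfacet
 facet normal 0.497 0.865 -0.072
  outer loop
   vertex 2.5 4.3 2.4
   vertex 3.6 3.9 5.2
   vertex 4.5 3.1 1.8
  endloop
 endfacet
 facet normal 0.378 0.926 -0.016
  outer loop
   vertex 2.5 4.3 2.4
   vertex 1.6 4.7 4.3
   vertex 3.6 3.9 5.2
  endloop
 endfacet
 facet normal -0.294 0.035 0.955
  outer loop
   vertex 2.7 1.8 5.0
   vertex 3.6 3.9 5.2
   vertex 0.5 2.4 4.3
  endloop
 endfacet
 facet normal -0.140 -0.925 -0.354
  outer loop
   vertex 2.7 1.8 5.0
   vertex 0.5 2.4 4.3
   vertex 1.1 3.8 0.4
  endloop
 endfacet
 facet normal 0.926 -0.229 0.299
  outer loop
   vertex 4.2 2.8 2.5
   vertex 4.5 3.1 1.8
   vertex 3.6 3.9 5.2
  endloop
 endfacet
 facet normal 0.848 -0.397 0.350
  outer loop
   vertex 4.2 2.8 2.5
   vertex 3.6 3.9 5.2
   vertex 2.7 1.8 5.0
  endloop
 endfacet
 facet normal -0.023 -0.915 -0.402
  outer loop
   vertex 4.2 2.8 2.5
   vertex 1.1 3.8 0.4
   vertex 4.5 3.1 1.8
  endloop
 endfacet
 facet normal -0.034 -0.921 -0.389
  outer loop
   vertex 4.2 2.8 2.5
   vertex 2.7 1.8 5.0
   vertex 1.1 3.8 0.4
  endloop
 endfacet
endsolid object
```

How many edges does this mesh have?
18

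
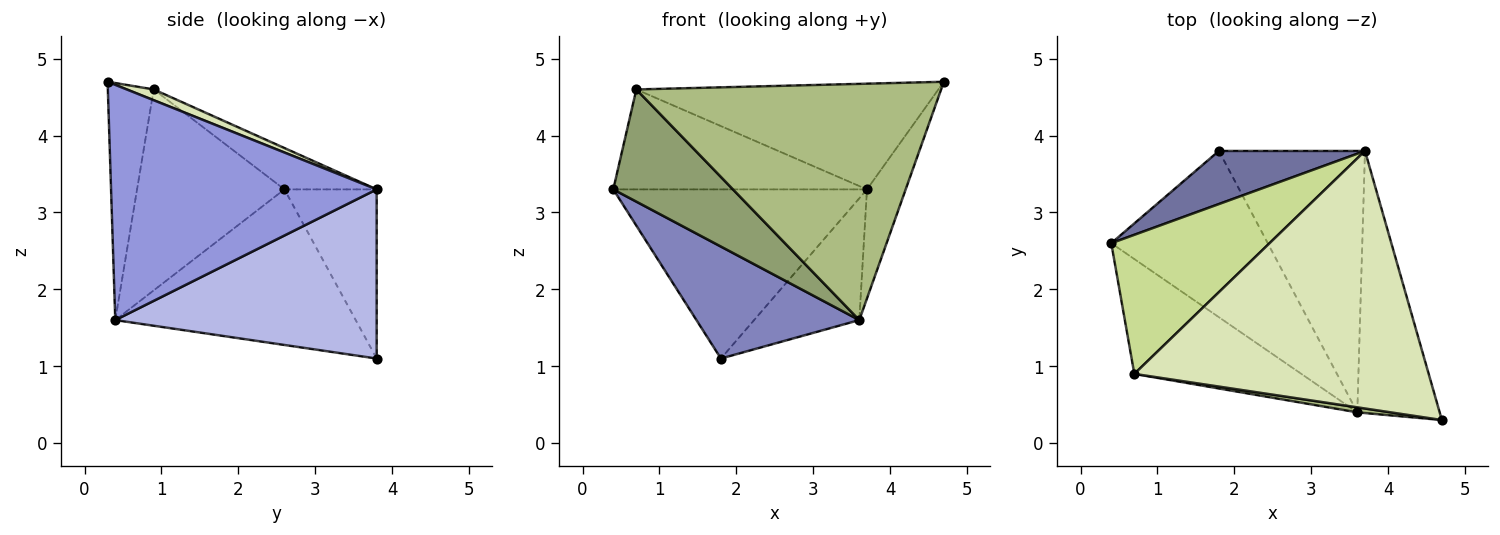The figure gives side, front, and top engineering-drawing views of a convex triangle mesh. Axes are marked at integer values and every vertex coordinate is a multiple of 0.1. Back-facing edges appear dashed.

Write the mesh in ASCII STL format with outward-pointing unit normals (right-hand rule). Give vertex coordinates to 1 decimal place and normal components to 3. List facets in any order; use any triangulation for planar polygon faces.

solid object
 facet normal -0.328 0.901 0.283
  outer loop
   vertex 3.7 3.8 3.3
   vertex 1.8 3.8 1.1
   vertex 0.4 2.6 3.3
  endloop
 endfacet
 facet normal -0.636 -0.431 -0.640
  outer loop
   vertex 3.6 0.4 1.6
   vertex 0.4 2.6 3.3
   vertex 1.8 3.8 1.1
  endloop
 endfacet
 facet normal 0.935 0.136 -0.327
  outer loop
   vertex 3.6 0.4 1.6
   vertex 3.7 3.8 3.3
   vertex 4.7 0.3 4.7
  endloop
 endfacet
 facet normal 0.724 0.291 -0.625
  outer loop
   vertex 3.6 0.4 1.6
   vertex 1.8 3.8 1.1
   vertex 3.7 3.8 3.3
  endloop
 endfacet
 facet normal -0.652 -0.530 -0.542
  outer loop
   vertex 0.7 0.9 4.6
   vertex 0.4 2.6 3.3
   vertex 3.6 0.4 1.6
  endloop
 endfacet
 facet normal -0.149 -0.989 0.021
  outer loop
   vertex 0.7 0.9 4.6
   vertex 3.6 0.4 1.6
   vertex 4.7 0.3 4.7
  endloop
 endfacet
 facet normal -0.208 0.571 0.794
  outer loop
   vertex 0.7 0.9 4.6
   vertex 3.7 3.8 3.3
   vertex 0.4 2.6 3.3
  endloop
 endfacet
 facet normal 0.034 0.379 0.925
  outer loop
   vertex 0.7 0.9 4.6
   vertex 4.7 0.3 4.7
   vertex 3.7 3.8 3.3
  endloop
 endfacet
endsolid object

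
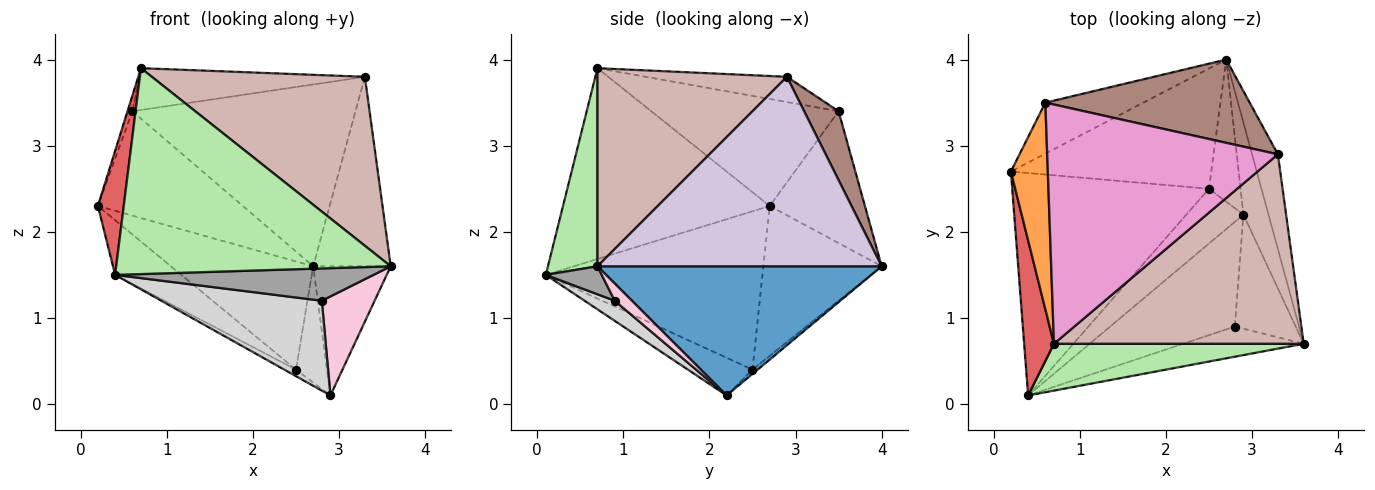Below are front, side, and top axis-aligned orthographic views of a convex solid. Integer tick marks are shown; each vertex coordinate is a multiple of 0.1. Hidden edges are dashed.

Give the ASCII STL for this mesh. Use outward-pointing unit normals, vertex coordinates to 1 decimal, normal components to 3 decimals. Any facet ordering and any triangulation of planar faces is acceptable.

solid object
 facet normal 0.948 0.259 -0.184
  outer loop
   vertex 2.9 2.2 0.1
   vertex 2.7 4.0 1.6
   vertex 3.6 0.7 1.6
  endloop
 endfacet
 facet normal -0.508 0.774 -0.378
  outer loop
   vertex 0.6 3.5 3.4
   vertex 2.7 4.0 1.6
   vertex 0.2 2.7 2.3
  endloop
 endfacet
 facet normal -0.945 0.024 0.326
  outer loop
   vertex 0.6 3.5 3.4
   vertex 0.2 2.7 2.3
   vertex 0.7 0.7 3.9
  endloop
 endfacet
 facet normal -0.486 0.585 -0.650
  outer loop
   vertex 2.5 2.5 0.4
   vertex 0.2 2.7 2.3
   vertex 2.7 4.0 1.6
  endloop
 endfacet
 facet normal -0.105 0.630 -0.770
  outer loop
   vertex 2.5 2.5 0.4
   vertex 2.7 4.0 1.6
   vertex 2.9 2.2 0.1
  endloop
 endfacet
 facet normal 0.173 -0.960 0.218
  outer loop
   vertex 0.4 0.1 1.5
   vertex 3.6 0.7 1.6
   vertex 0.7 0.7 3.9
  endloop
 endfacet
 facet normal -0.981 -0.123 0.153
  outer loop
   vertex 0.4 0.1 1.5
   vertex 0.7 0.7 3.9
   vertex 0.2 2.7 2.3
  endloop
 endfacet
 facet normal -0.616 0.188 -0.765
  outer loop
   vertex 0.4 0.1 1.5
   vertex 0.2 2.7 2.3
   vertex 2.5 2.5 0.4
  endloop
 endfacet
 facet normal -0.548 0.099 -0.830
  outer loop
   vertex 0.4 0.1 1.5
   vertex 2.5 2.5 0.4
   vertex 2.9 2.2 0.1
  endloop
 endfacet
 facet normal 0.957 0.261 -0.130
  outer loop
   vertex 3.3 2.9 3.8
   vertex 3.6 0.7 1.6
   vertex 2.7 4.0 1.6
  endloop
 endfacet
 facet normal 0.139 0.900 0.412
  outer loop
   vertex 3.3 2.9 3.8
   vertex 2.7 4.0 1.6
   vertex 0.6 3.5 3.4
  endloop
 endfacet
 facet normal 0.509 -0.573 0.642
  outer loop
   vertex 3.3 2.9 3.8
   vertex 0.7 0.7 3.9
   vertex 3.6 0.7 1.6
  endloop
 endfacet
 facet normal -0.107 0.171 0.979
  outer loop
   vertex 3.3 2.9 3.8
   vertex 0.6 3.5 3.4
   vertex 0.7 0.7 3.9
  endloop
 endfacet
 facet normal 0.209 -0.641 -0.739
  outer loop
   vertex 2.8 0.9 1.2
   vertex 2.9 2.2 0.1
   vertex 3.6 0.7 1.6
  endloop
 endfacet
 facet normal 0.156 -0.722 -0.674
  outer loop
   vertex 2.8 0.9 1.2
   vertex 3.6 0.7 1.6
   vertex 0.4 0.1 1.5
  endloop
 endfacet
 facet normal 0.121 -0.647 -0.753
  outer loop
   vertex 2.8 0.9 1.2
   vertex 0.4 0.1 1.5
   vertex 2.9 2.2 0.1
  endloop
 endfacet
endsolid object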